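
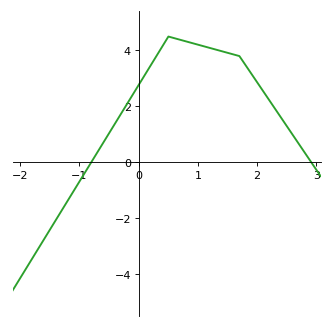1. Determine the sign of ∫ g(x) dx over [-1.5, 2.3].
positive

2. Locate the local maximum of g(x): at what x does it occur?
0.5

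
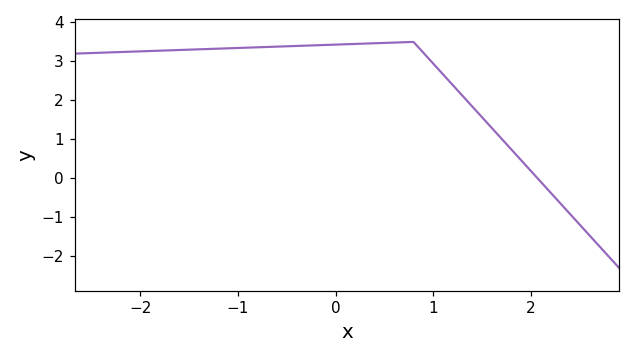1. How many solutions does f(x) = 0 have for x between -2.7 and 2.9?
1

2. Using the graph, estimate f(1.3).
2.13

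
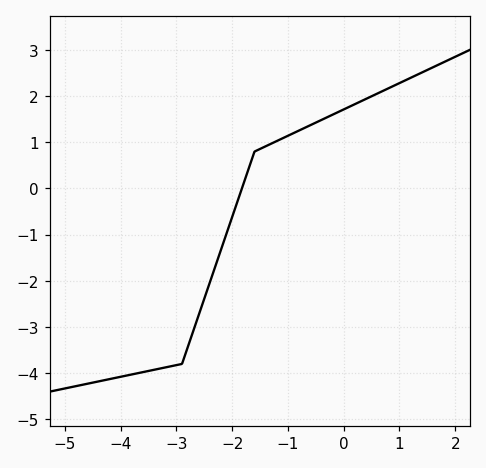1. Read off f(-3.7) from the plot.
-4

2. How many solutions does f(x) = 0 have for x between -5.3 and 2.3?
1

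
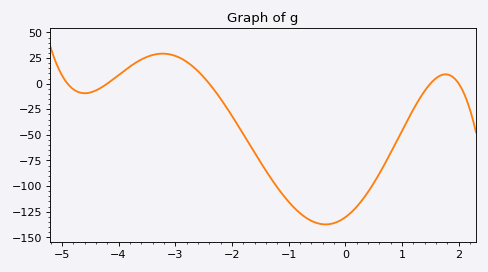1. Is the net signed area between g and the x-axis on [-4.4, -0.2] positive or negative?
negative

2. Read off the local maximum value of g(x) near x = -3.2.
30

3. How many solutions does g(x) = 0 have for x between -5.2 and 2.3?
5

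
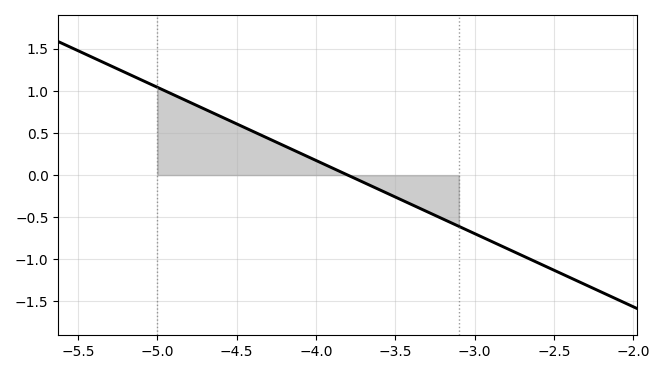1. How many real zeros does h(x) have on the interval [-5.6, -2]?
1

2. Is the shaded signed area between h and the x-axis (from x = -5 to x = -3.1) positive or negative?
positive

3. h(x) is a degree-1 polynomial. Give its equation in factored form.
y = -0.87(x + 3.8)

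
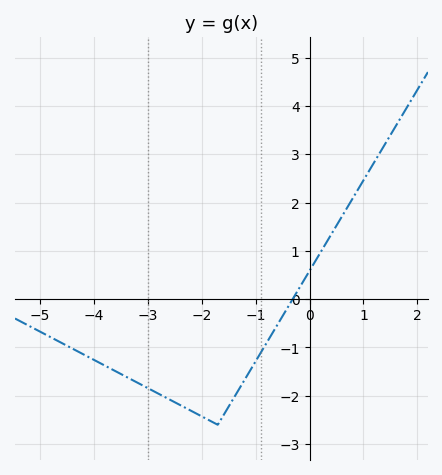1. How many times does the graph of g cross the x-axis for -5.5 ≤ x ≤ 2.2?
1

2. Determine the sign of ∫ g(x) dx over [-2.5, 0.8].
negative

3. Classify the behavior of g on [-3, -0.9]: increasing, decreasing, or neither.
neither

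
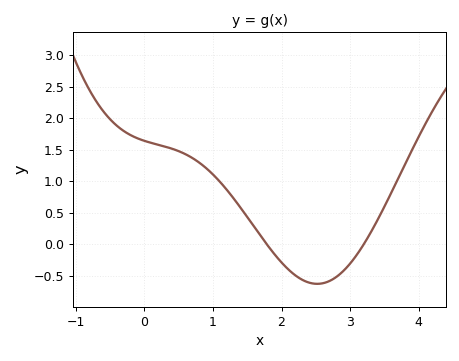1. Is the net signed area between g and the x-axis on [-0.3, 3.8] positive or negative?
positive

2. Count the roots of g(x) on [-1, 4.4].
2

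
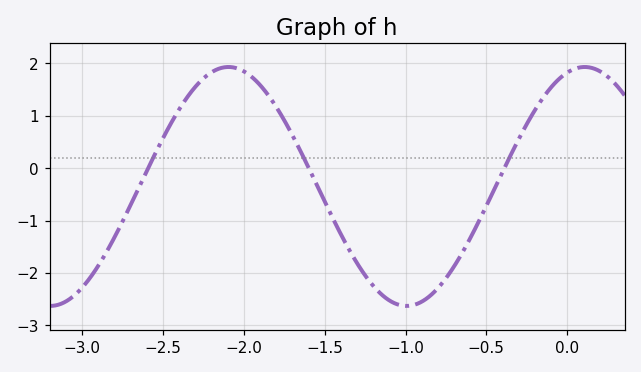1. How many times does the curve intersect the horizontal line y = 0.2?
3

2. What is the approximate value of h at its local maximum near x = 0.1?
1.9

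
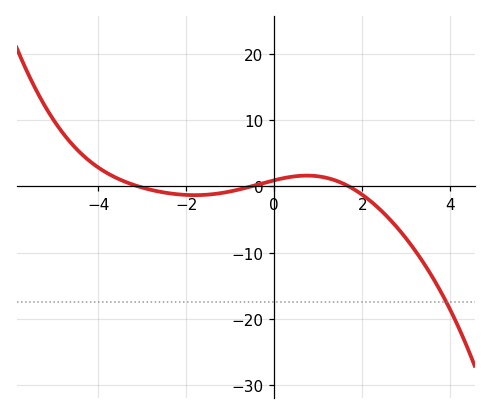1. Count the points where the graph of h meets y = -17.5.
1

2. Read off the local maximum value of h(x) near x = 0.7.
1.63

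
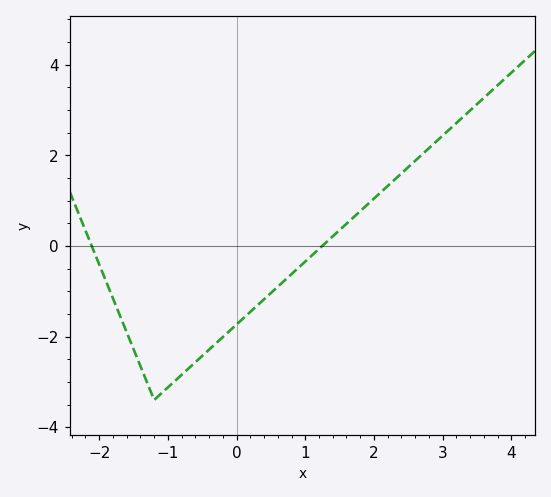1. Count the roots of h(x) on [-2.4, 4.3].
2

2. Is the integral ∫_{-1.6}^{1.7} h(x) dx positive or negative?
negative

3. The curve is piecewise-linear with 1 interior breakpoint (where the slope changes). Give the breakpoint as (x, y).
(-1.2, -3.4)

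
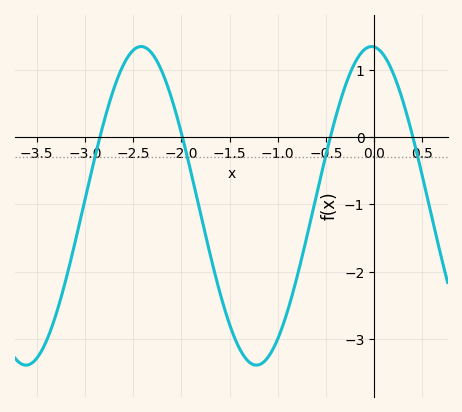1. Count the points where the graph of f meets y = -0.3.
4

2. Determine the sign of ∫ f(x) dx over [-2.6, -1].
negative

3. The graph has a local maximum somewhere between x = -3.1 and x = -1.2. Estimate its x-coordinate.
-2.4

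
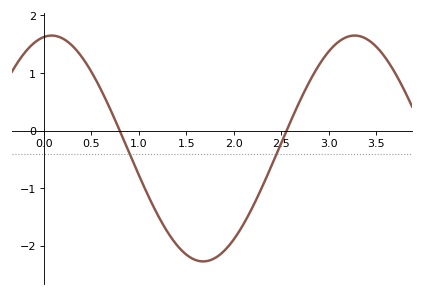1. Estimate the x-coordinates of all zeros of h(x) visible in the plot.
0.8, 2.6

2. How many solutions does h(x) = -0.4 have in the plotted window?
2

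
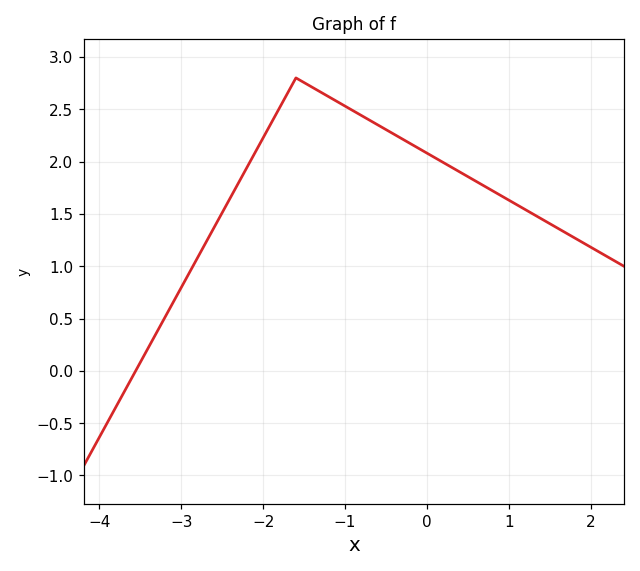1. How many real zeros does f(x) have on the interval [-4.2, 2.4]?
1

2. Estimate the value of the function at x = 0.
2.08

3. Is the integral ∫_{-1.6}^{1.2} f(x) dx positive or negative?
positive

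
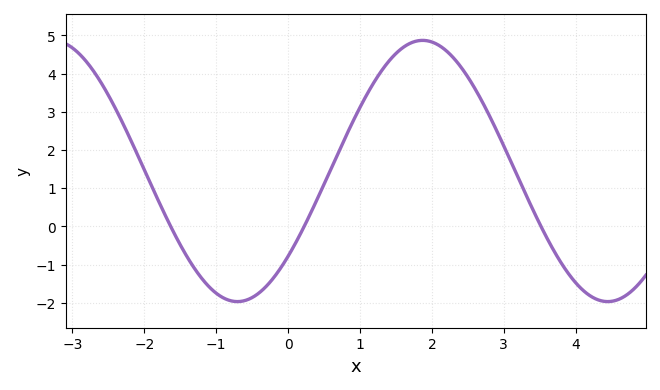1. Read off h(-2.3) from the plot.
2.71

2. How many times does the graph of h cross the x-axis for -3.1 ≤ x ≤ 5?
3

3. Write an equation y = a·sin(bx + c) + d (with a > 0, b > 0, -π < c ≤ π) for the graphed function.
y = 3.42sin(1.22x - 0.712) + 1.45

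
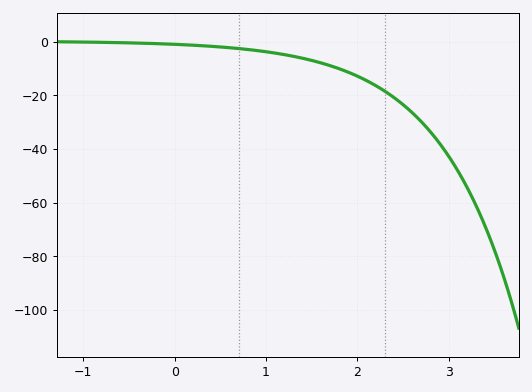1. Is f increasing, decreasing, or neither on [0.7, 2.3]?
decreasing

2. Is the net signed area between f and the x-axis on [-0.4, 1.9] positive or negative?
negative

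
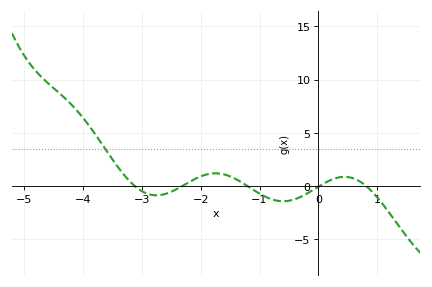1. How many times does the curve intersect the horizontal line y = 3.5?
1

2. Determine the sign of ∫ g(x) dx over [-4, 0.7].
positive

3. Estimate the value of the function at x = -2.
1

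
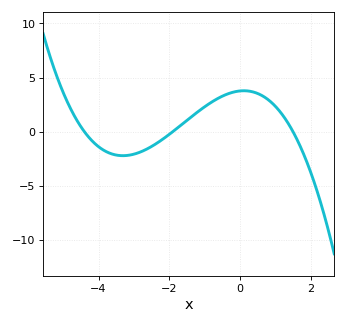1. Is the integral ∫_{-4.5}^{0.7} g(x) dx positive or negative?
positive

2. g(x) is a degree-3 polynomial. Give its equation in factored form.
y = -0.3(x + 4.4)(x + 1.9)(x - 1.5)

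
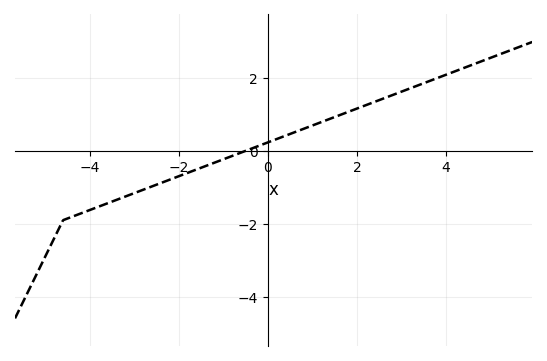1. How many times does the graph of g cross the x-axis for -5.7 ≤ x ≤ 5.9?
1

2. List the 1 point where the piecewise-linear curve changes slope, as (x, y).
(-4.6, -1.9)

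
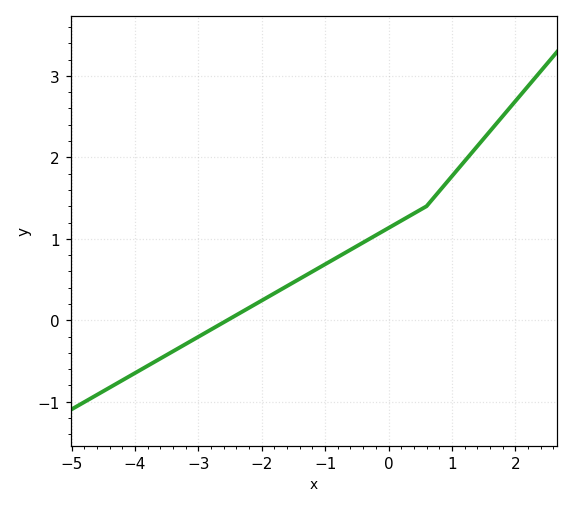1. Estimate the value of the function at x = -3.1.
-0.2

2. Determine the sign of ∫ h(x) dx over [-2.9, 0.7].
positive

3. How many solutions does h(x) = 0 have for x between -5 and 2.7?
1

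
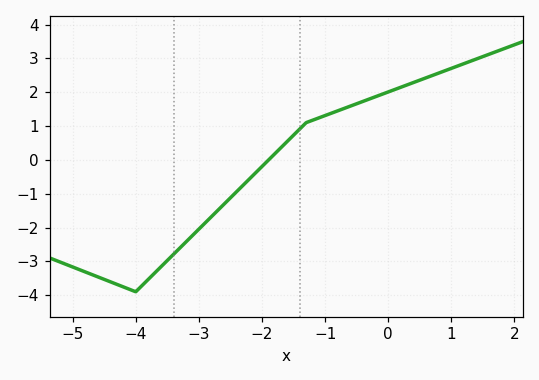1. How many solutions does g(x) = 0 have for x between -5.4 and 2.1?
1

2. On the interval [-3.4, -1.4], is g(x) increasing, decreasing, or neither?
increasing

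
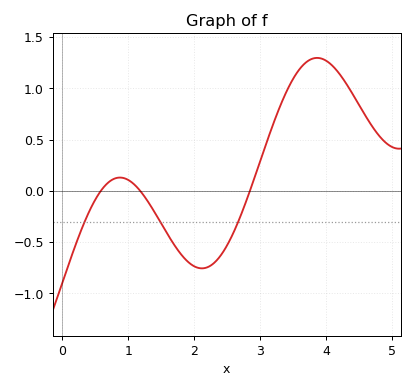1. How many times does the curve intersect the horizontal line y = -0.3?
3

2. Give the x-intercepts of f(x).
0.6, 1.2, 2.8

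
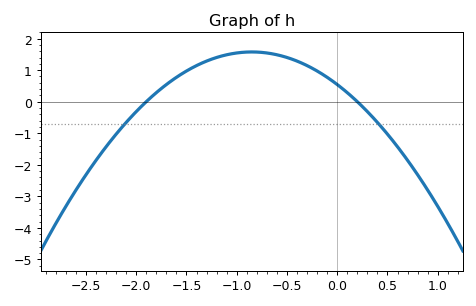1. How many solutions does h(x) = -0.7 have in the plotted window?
2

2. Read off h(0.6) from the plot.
-1.43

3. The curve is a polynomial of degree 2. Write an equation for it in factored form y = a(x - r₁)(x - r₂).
y = -1.43(x + 1.9)(x - 0.2)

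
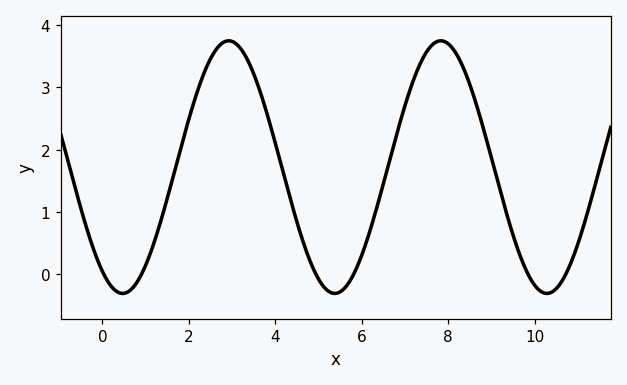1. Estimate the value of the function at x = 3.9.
2.36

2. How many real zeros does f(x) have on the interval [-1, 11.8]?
6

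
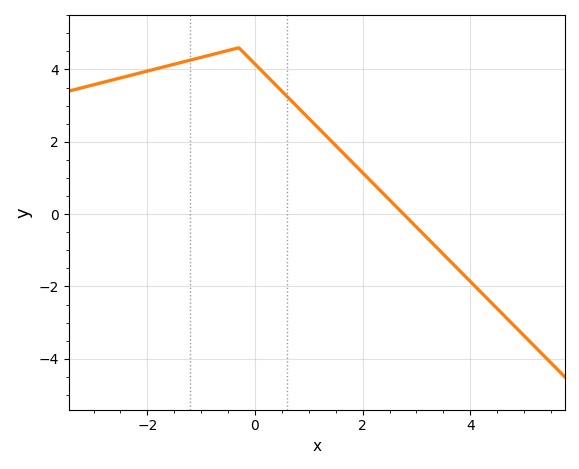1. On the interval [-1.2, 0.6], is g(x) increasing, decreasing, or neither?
neither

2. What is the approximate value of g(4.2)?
-2.2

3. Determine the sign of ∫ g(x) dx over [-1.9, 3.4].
positive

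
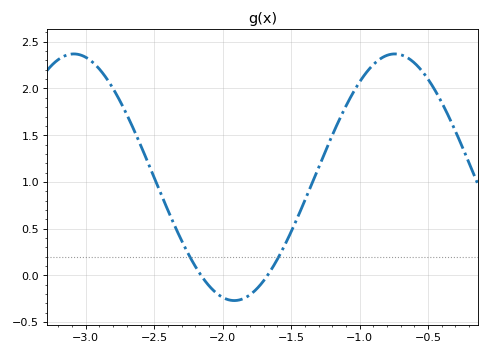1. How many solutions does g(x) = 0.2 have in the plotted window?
2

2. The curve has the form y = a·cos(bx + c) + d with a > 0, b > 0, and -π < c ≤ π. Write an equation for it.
y = 1.32cos(2.7x + 2) + 1.05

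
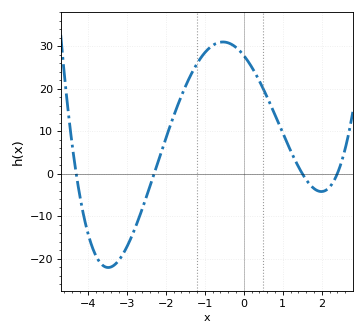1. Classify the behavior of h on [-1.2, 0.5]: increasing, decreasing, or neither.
neither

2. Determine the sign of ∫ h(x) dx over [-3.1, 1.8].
positive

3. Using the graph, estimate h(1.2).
5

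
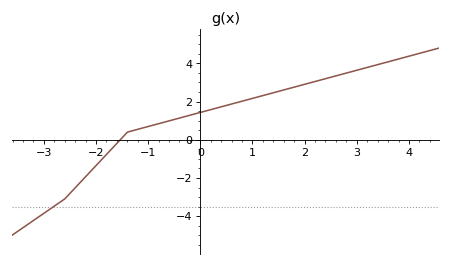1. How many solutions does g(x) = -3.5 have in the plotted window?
1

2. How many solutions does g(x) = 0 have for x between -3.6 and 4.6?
1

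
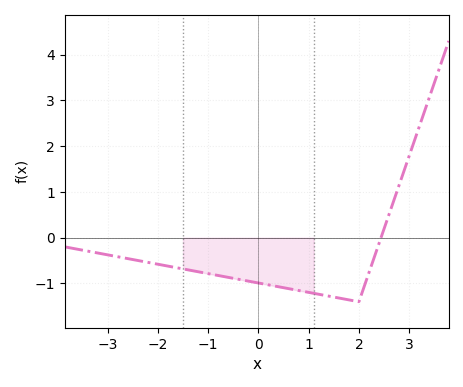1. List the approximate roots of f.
2.44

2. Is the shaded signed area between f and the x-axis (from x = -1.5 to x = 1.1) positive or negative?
negative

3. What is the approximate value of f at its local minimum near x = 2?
-1.4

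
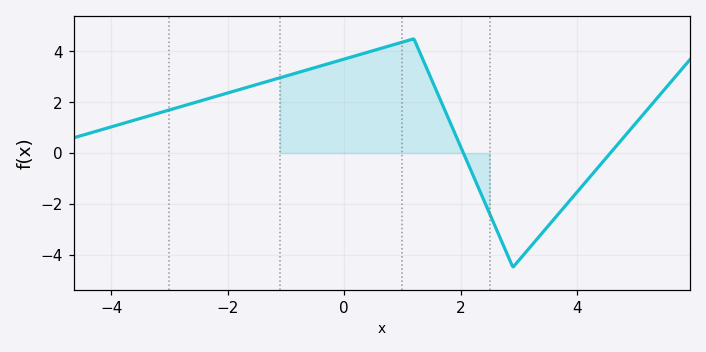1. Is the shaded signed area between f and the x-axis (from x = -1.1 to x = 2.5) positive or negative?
positive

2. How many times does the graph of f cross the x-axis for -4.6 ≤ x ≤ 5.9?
2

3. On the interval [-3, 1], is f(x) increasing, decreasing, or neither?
increasing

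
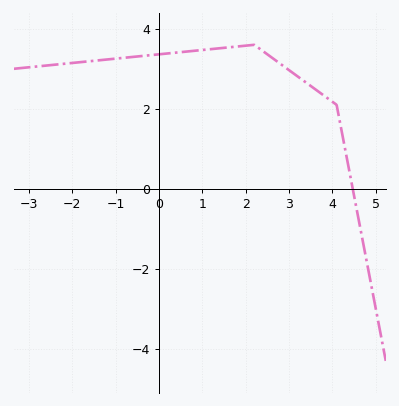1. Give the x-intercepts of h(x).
4.47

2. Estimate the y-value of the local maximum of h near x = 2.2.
3.6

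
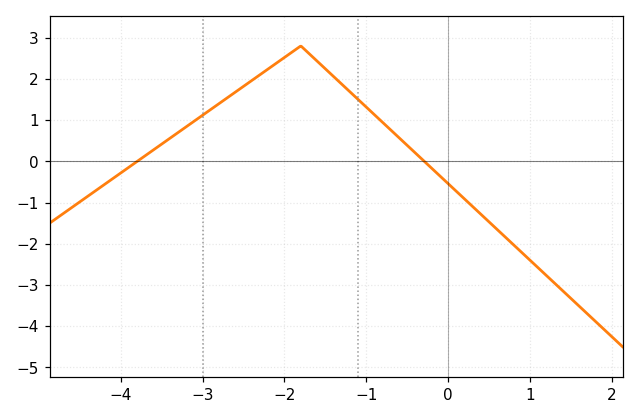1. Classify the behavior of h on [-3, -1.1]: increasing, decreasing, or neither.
neither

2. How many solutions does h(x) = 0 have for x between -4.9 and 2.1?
2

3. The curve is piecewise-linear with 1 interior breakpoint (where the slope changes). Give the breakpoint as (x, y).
(-1.8, 2.8)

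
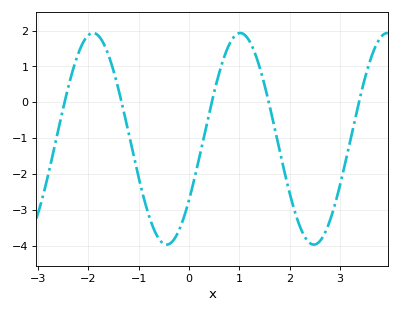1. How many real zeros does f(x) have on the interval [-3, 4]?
5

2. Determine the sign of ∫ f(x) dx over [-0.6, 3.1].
negative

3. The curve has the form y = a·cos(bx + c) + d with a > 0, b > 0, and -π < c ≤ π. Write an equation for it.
y = 2.95cos(2.1x - 2.2) - 1.02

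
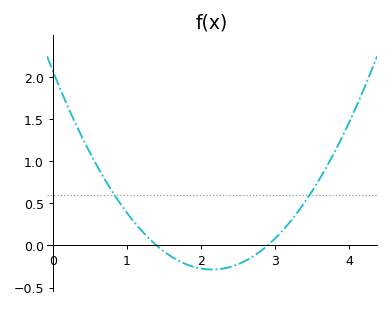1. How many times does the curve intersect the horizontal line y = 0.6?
2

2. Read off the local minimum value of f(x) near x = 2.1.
-0.287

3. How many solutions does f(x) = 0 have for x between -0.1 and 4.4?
2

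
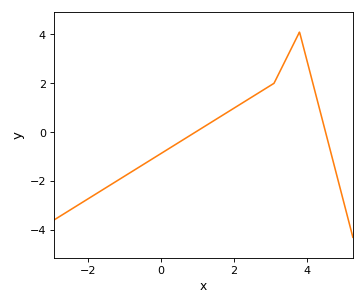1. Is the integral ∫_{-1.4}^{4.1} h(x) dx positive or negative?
positive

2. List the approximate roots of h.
0.94, 4.51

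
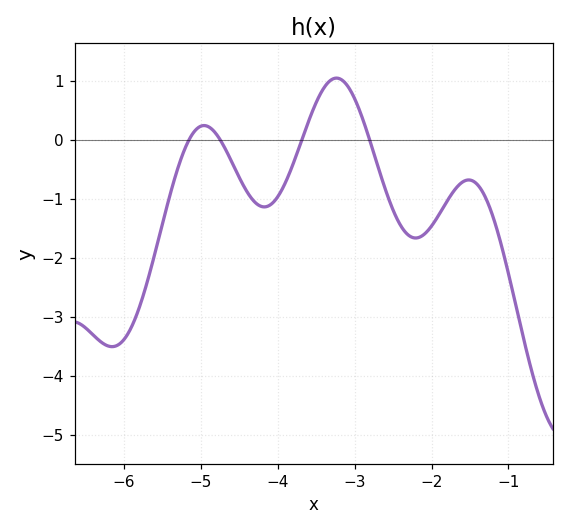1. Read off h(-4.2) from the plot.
-1.1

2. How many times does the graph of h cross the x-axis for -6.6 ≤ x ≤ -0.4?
4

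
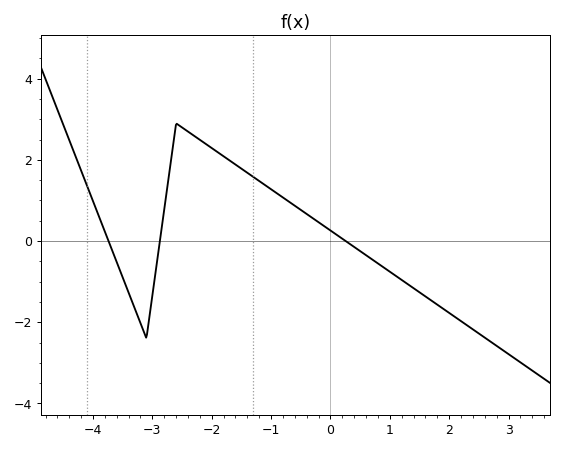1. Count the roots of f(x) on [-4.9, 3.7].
3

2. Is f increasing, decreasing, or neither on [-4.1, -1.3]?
neither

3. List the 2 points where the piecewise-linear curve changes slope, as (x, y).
(-3.1, -2.4); (-2.6, 2.9)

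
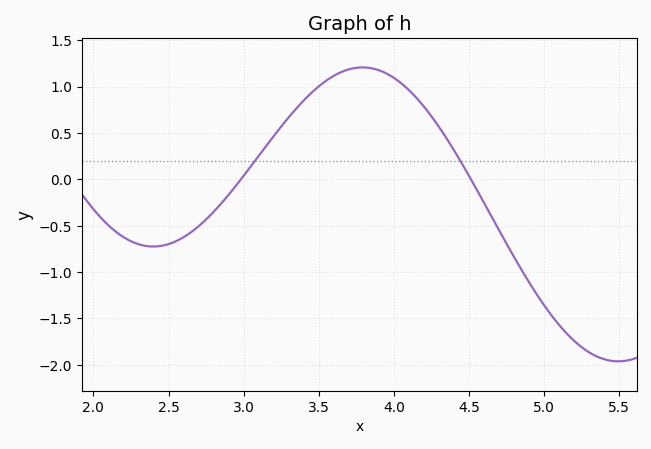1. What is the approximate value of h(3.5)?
1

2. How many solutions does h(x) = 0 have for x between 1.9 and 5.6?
2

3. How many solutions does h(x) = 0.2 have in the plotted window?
2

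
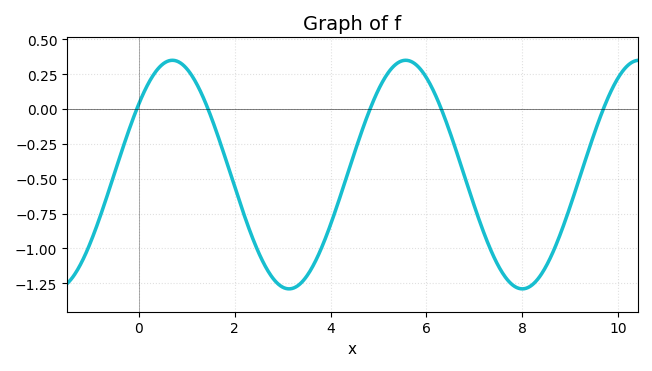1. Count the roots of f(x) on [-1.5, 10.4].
5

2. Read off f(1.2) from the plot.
0.18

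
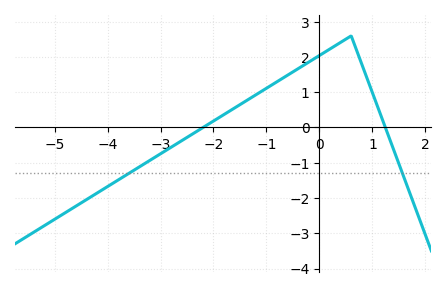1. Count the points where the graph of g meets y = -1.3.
2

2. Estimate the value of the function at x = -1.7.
0.5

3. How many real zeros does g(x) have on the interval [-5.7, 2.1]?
2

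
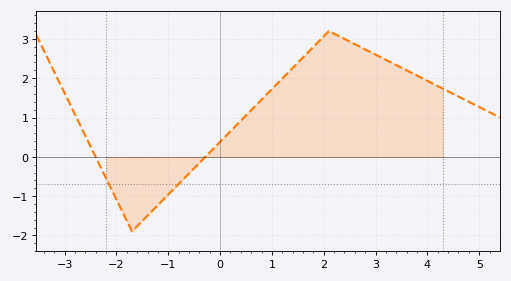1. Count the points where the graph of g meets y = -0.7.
2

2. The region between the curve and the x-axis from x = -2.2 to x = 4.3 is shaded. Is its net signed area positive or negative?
positive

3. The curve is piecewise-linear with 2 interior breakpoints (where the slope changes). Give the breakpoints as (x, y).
(-1.7, -1.9); (2.1, 3.2)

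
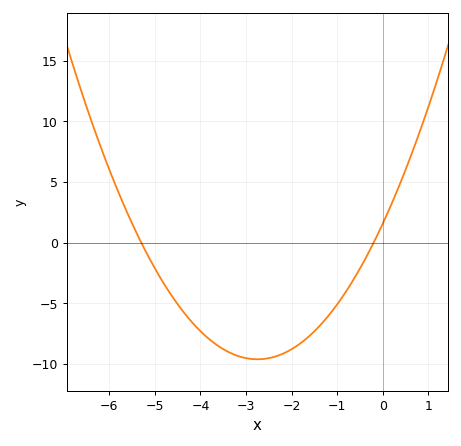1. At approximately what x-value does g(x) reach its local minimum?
-2.75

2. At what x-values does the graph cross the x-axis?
-5.3, -0.2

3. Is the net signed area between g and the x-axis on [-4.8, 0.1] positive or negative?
negative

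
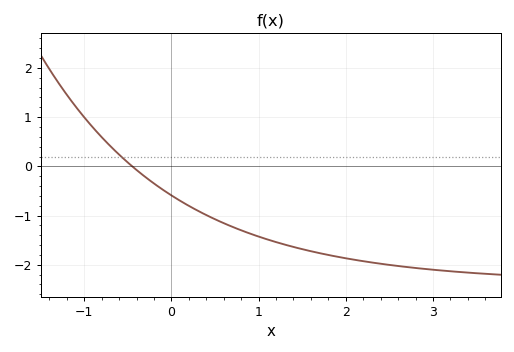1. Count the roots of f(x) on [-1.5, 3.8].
1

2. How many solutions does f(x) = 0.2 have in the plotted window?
1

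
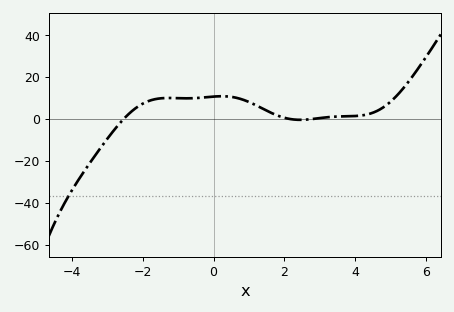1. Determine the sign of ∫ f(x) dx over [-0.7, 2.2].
positive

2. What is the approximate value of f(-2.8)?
-4.87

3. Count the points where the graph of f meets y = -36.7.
1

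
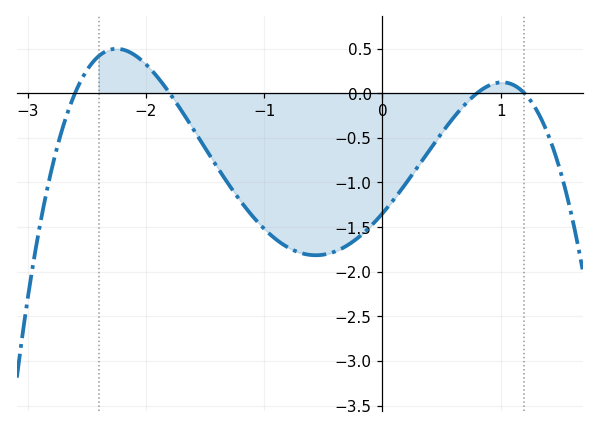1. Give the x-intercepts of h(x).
-2.6, -1.8, 0.8, 1.2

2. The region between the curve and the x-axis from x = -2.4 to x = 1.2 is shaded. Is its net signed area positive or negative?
negative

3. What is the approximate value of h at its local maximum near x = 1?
0.1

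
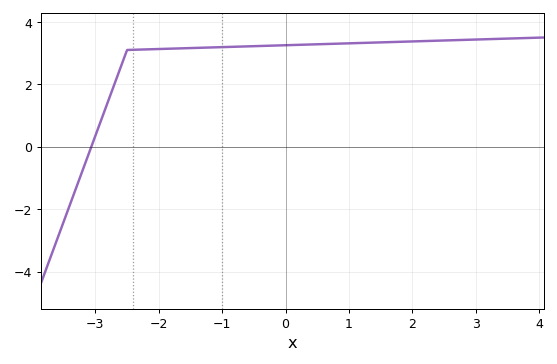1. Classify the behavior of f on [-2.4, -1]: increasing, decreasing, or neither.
increasing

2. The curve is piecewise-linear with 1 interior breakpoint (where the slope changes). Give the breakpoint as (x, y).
(-2.5, 3.1)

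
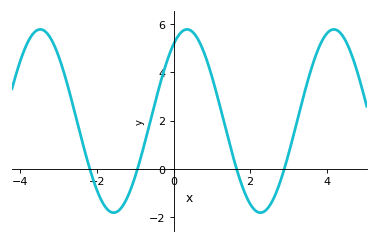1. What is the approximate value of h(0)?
5.16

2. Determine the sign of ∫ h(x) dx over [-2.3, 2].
positive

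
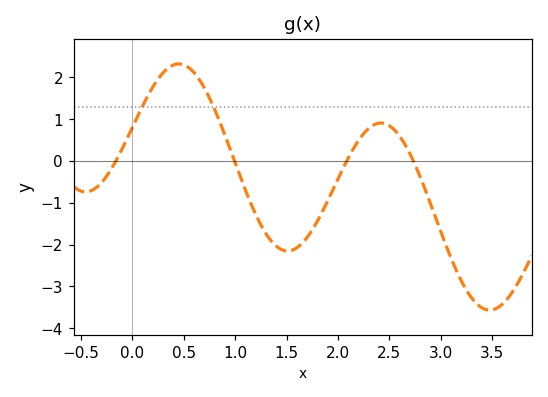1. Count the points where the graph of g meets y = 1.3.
2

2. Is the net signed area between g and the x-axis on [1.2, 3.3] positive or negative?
negative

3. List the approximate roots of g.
-0.158, 0.994, 2.09, 2.73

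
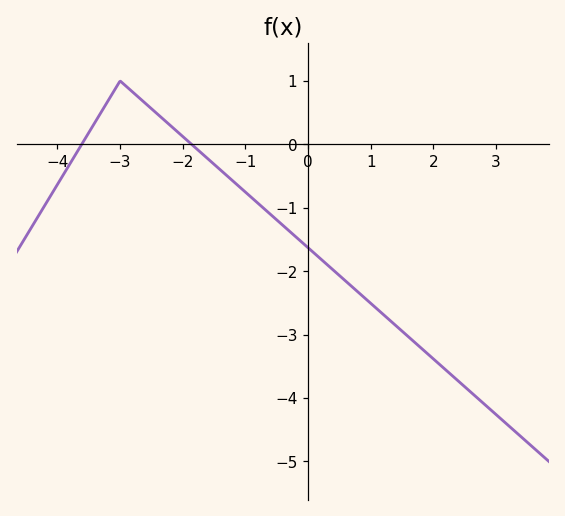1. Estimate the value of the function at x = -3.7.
-0.144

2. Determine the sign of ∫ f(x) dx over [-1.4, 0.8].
negative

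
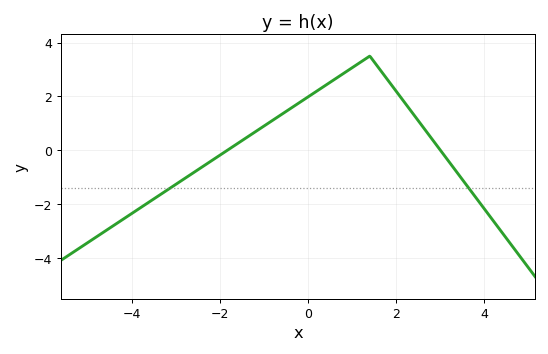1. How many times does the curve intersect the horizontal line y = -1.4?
2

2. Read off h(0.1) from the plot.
2.09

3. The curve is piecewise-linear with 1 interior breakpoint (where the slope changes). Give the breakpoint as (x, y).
(1.4, 3.5)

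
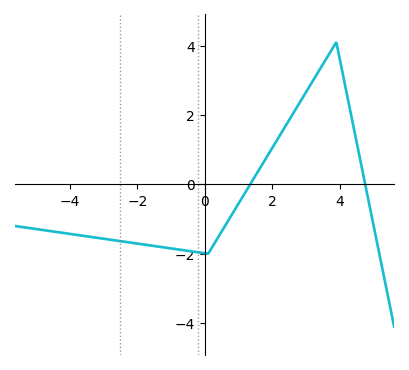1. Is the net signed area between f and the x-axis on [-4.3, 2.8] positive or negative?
negative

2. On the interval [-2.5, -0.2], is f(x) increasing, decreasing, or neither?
decreasing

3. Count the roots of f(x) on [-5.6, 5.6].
2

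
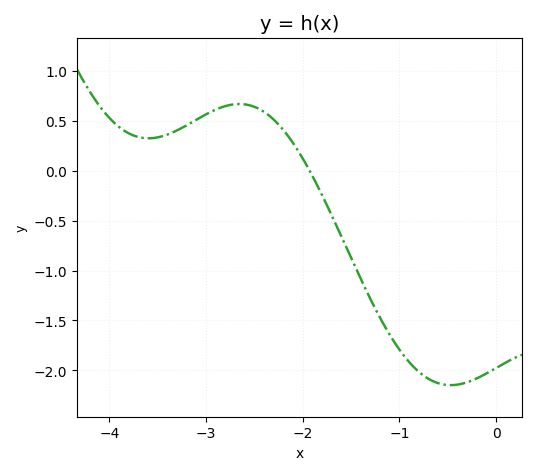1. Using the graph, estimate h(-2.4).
0.587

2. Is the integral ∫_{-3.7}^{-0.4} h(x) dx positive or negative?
negative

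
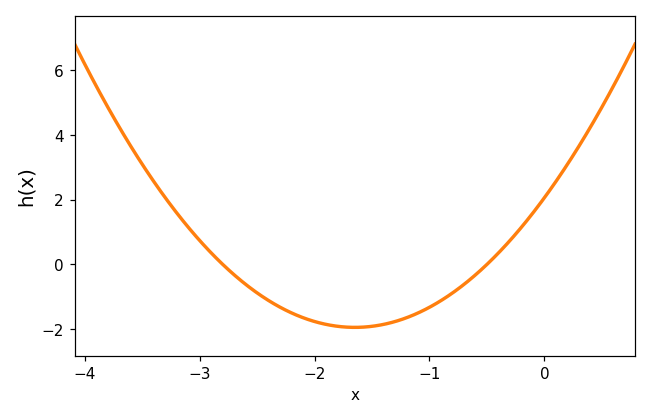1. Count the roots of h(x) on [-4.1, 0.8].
2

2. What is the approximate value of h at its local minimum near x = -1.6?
-1.94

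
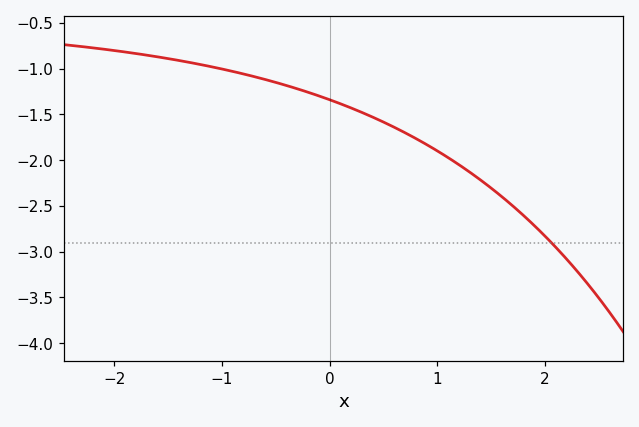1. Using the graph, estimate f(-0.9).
-1.05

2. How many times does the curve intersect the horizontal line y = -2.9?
1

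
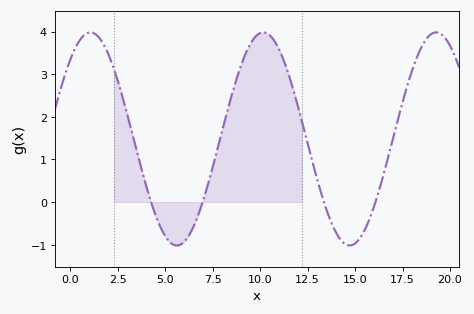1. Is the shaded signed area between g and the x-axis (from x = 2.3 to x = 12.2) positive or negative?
positive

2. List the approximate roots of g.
4.5, 7, 13.5, 16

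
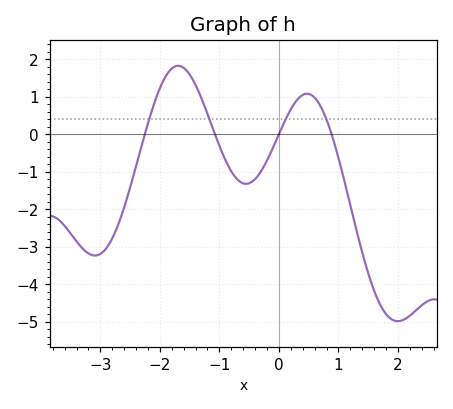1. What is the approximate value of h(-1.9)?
1.55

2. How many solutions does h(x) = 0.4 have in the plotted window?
4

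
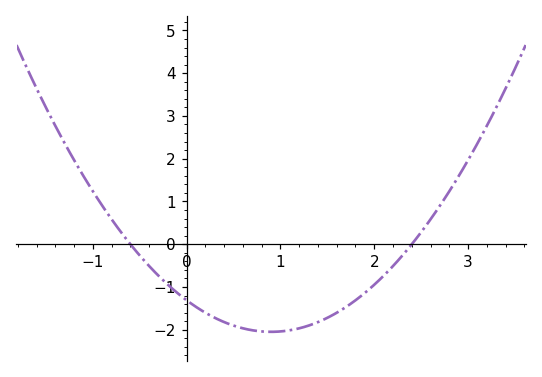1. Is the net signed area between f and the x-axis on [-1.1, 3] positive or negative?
negative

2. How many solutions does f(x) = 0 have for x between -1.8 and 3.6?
2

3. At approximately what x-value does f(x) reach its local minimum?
0.9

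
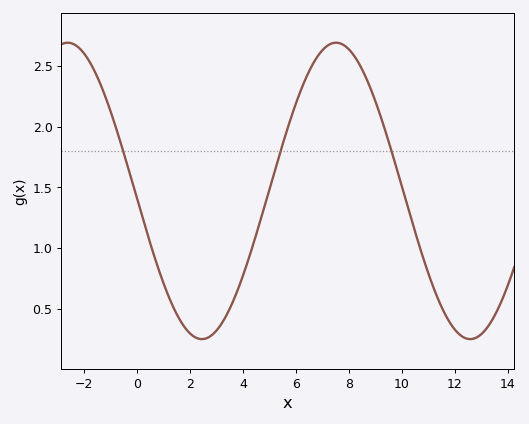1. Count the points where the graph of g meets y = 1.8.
3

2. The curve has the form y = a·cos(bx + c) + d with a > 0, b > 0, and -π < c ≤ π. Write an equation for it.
y = 1.22cos(0.62x + 1.62) + 1.47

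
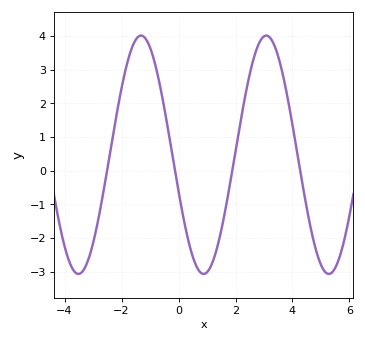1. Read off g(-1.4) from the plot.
3.98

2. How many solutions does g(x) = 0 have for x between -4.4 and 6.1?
4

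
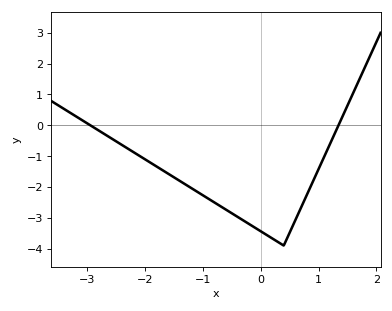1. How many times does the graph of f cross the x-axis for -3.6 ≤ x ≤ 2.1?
2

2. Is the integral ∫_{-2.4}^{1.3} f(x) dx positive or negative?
negative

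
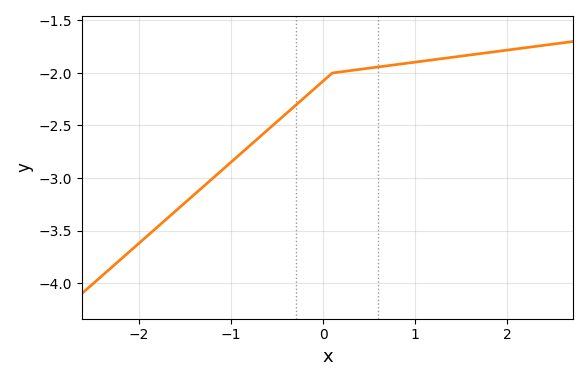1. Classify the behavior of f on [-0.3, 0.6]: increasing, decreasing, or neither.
increasing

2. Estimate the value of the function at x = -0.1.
-2.15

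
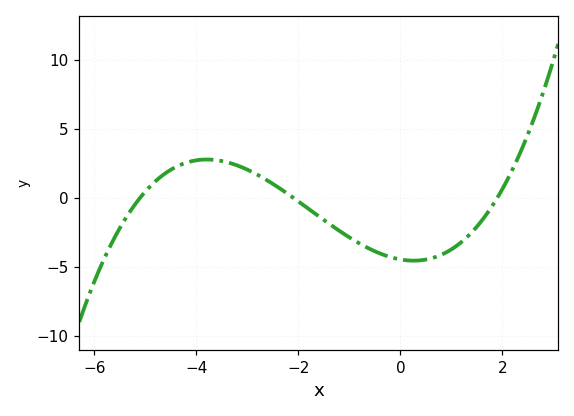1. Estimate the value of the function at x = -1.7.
-1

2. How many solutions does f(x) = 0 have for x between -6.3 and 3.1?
3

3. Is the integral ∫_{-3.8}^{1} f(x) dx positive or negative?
negative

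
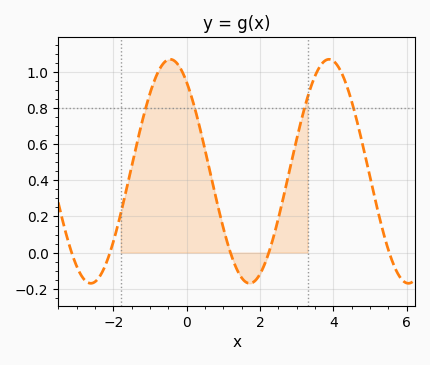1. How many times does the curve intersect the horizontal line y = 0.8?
4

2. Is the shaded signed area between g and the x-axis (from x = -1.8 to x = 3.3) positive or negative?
positive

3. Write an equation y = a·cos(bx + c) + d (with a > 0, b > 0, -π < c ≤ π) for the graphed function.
y = 0.62cos(1.4x + 0.65) + 0.45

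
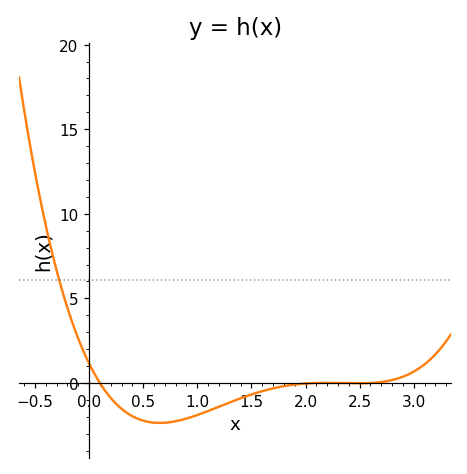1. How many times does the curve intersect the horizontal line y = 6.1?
1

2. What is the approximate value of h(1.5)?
-0.5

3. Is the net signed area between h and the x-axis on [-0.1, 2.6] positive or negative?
negative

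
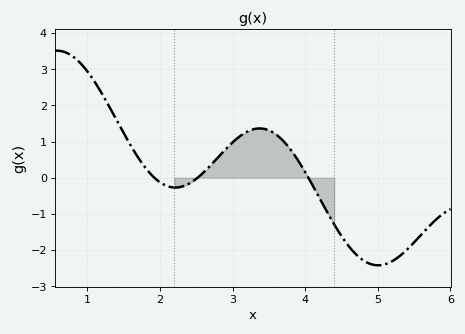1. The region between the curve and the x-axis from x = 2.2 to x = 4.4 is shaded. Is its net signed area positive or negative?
positive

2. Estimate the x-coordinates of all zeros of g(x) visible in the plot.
1.9, 2.5, 4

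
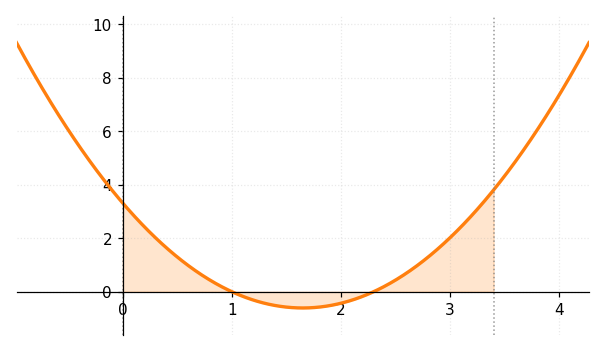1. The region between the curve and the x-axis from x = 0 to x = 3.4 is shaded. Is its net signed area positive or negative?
positive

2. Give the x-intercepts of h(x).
1, 2.3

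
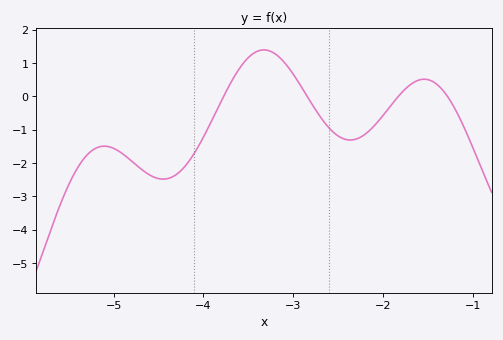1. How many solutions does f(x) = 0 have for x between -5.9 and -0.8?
4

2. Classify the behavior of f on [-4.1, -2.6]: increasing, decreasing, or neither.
neither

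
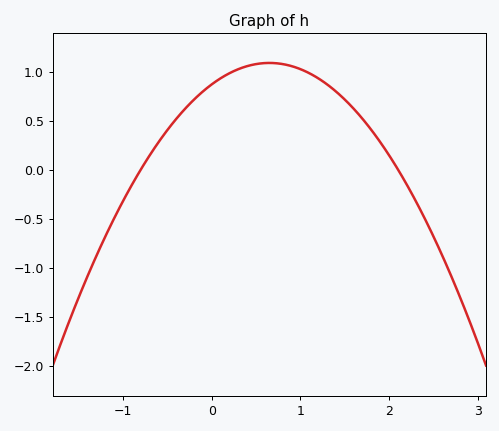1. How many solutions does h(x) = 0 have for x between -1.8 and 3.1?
2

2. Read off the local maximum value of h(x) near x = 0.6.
1.09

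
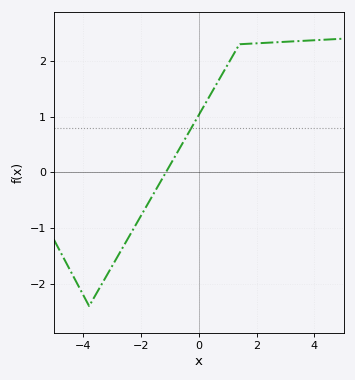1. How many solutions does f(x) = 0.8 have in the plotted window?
1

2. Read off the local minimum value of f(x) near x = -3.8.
-2.4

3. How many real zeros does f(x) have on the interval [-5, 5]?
1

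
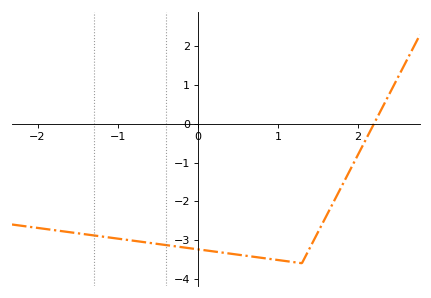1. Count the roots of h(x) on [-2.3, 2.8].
1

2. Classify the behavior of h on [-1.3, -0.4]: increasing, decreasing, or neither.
decreasing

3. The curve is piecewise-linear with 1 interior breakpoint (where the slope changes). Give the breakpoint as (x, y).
(1.3, -3.6)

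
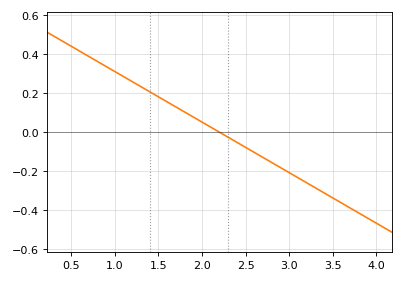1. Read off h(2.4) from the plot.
-0.052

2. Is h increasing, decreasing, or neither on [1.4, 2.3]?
decreasing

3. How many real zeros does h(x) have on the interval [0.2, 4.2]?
1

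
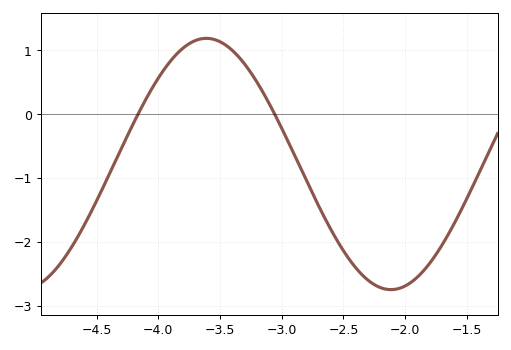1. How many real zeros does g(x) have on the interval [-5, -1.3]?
2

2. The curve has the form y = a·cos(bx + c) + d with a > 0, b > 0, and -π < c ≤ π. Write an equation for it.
y = 1.97cos(2.1x + 1.3) - 0.78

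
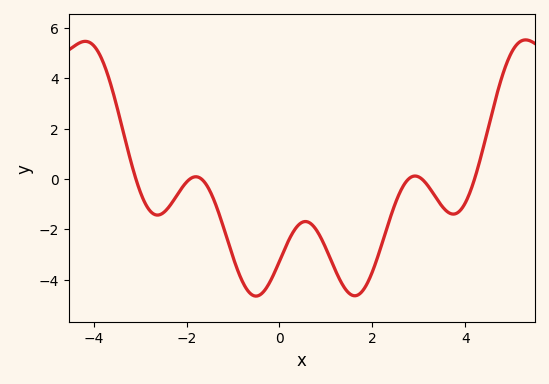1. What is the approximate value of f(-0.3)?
-4.4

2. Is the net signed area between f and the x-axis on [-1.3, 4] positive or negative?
negative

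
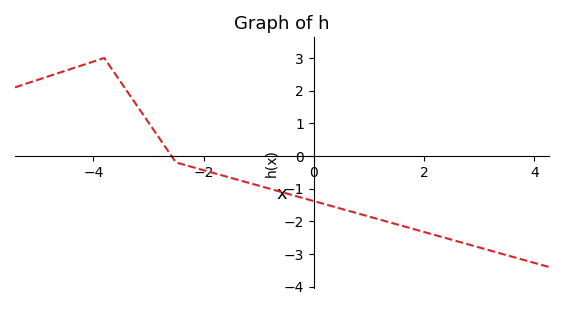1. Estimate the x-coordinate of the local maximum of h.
-3.8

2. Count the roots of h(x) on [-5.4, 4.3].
1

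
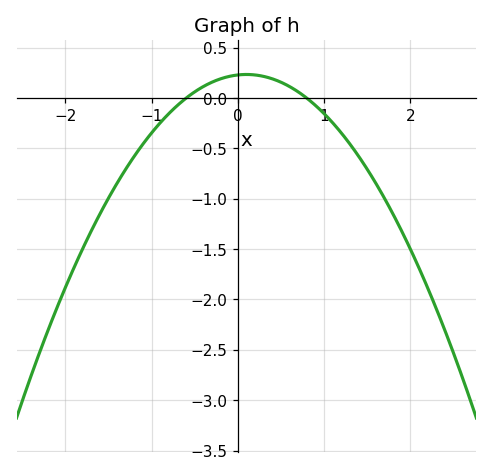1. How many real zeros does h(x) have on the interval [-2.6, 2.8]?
2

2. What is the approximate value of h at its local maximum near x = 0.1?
0.25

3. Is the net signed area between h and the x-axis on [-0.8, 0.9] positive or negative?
positive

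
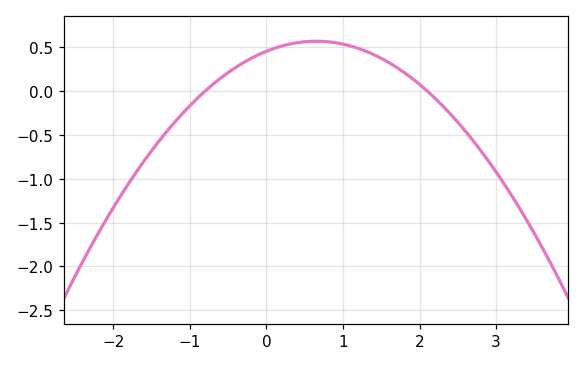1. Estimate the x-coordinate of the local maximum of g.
0.6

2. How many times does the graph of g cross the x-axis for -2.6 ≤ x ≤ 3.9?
2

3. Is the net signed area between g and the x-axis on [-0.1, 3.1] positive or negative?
positive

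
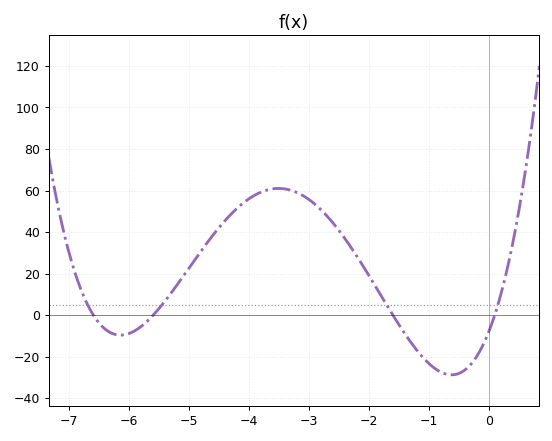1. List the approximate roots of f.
-6.6, -5.6, -1.6, 0.1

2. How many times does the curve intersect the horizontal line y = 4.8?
4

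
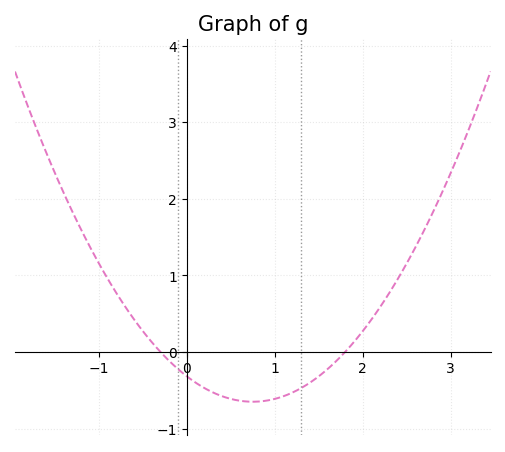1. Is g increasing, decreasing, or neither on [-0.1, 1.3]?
neither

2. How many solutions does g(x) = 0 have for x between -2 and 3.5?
2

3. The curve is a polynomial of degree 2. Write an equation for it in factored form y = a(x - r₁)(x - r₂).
y = 0.59(x + 0.3)(x - 1.8)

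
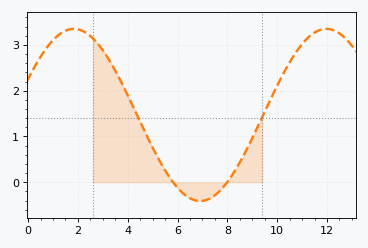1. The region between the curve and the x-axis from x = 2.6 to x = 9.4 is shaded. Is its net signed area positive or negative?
positive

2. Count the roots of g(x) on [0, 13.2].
2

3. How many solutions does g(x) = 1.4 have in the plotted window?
2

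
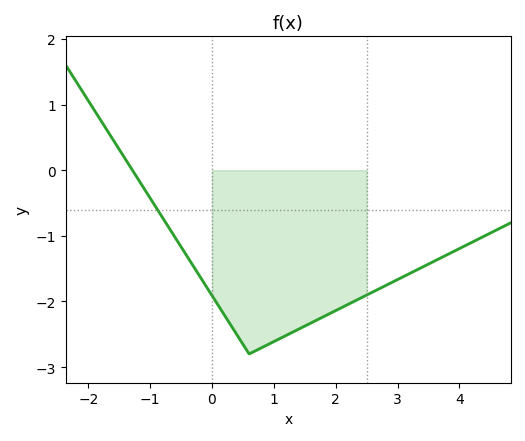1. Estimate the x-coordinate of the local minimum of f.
0.6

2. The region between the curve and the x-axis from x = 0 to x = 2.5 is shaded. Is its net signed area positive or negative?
negative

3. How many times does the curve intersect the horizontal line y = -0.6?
1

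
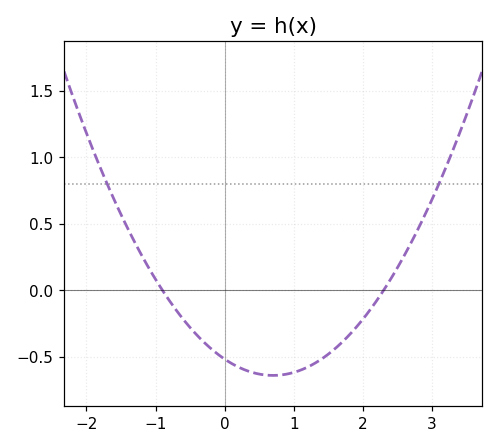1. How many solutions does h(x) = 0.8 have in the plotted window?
2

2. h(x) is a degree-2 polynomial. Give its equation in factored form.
y = 0.25(x + 0.9)(x - 2.3)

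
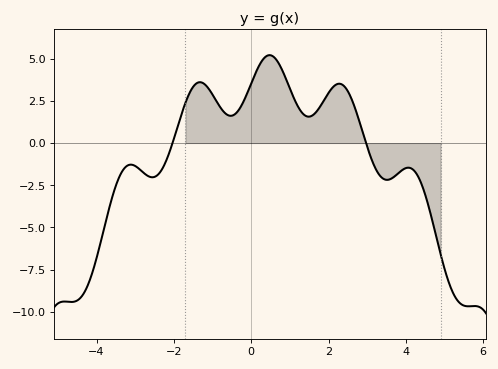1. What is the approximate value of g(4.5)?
-3.05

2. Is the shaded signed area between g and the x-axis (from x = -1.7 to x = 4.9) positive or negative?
positive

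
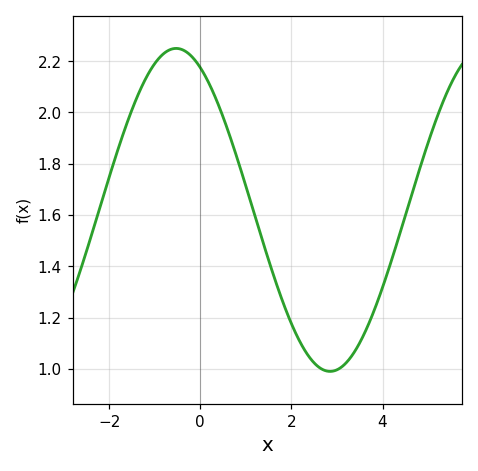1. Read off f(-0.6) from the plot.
2.24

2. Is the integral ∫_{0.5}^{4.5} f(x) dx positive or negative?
positive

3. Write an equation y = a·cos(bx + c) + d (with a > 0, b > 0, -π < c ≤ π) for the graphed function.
y = 0.63cos(0.93x + 0.49) + 1.62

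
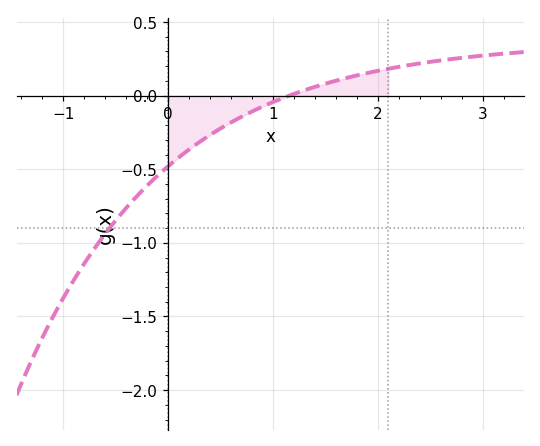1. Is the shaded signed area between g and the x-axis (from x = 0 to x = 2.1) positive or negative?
negative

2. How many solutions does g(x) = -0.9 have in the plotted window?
1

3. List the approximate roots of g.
1.16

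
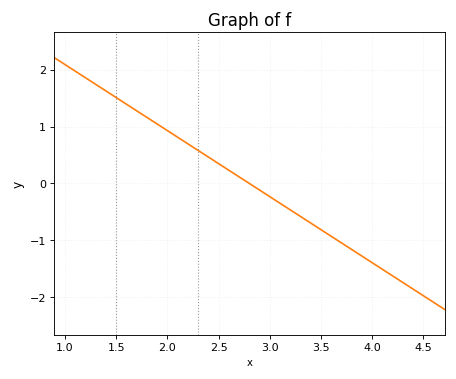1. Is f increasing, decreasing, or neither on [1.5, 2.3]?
decreasing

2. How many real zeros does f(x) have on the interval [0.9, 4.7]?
1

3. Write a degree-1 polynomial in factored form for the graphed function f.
y = -1.16(x - 2.8)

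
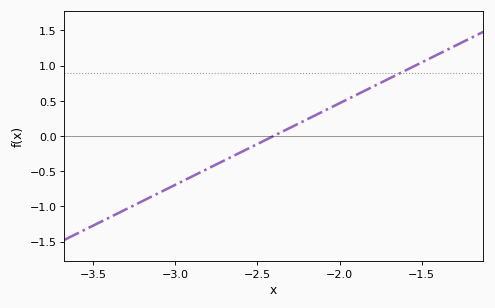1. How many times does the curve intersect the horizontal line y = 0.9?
1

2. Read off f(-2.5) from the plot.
-0.1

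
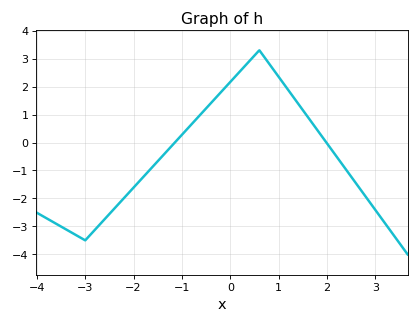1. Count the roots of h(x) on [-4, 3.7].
2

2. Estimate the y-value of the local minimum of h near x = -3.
-3.5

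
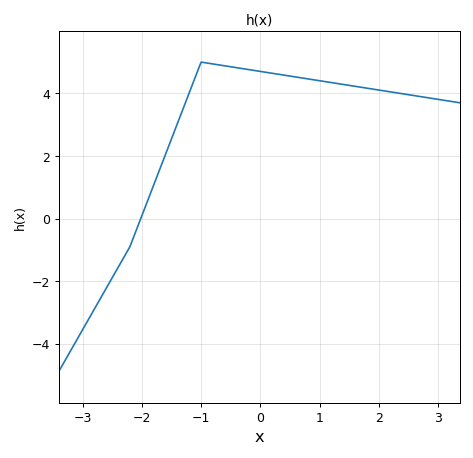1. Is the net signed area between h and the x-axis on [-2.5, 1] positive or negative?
positive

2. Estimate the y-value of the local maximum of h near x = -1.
5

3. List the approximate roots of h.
-2.02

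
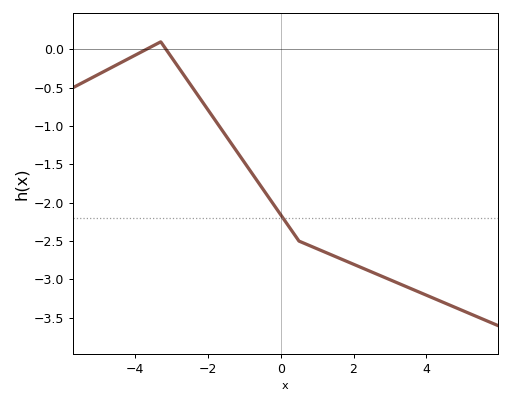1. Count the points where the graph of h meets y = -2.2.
1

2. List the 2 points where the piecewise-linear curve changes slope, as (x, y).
(-3.3, 0.1); (0.5, -2.5)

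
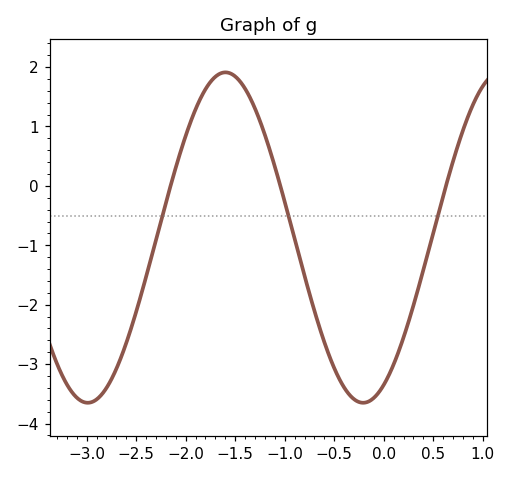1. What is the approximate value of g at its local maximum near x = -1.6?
1.91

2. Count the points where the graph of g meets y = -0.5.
3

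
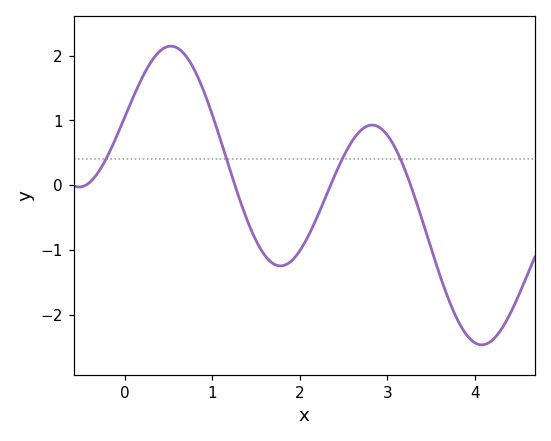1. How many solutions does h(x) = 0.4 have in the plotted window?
4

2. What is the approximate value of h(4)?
-2.44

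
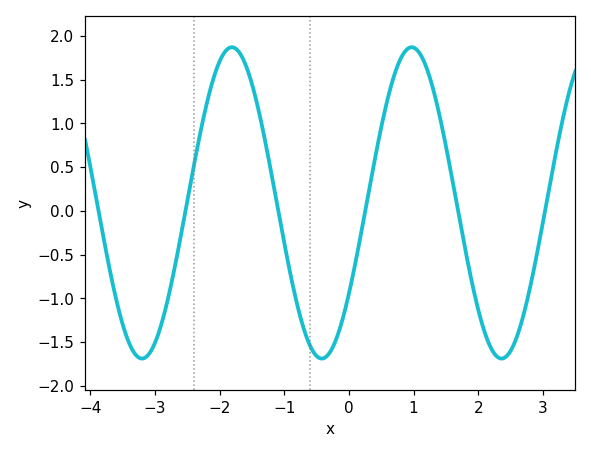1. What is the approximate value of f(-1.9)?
1.85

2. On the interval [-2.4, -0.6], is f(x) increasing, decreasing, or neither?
neither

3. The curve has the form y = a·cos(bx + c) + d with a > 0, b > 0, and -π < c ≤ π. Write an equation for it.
y = 1.78cos(2.3x - 2.2) + 0.09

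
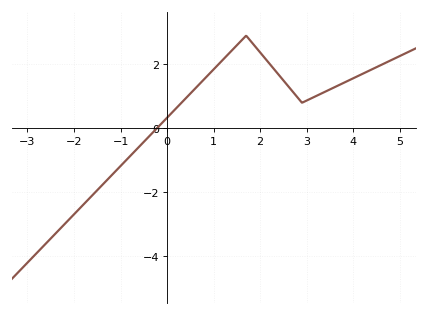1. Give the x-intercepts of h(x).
-0.2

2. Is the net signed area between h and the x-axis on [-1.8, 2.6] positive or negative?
positive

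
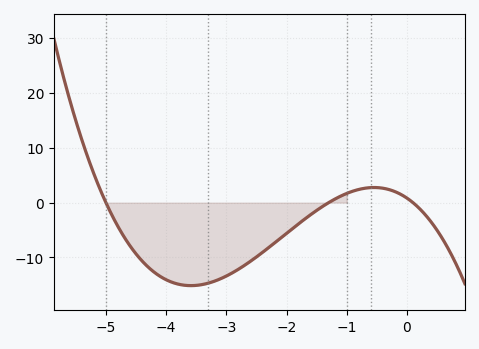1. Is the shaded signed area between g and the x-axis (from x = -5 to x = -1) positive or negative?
negative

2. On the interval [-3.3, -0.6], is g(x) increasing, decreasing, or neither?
increasing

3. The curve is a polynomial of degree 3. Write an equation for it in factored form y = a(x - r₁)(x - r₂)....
y = -1.27(x + 5)(x + 1.3)(x - 0.1)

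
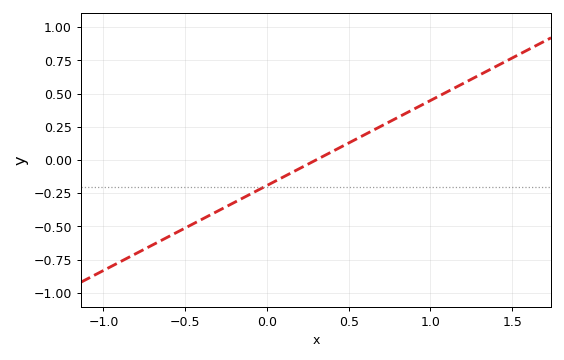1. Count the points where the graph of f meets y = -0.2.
1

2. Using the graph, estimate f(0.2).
-0.064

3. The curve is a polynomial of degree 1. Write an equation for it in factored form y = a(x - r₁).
y = 0.64(x - 0.3)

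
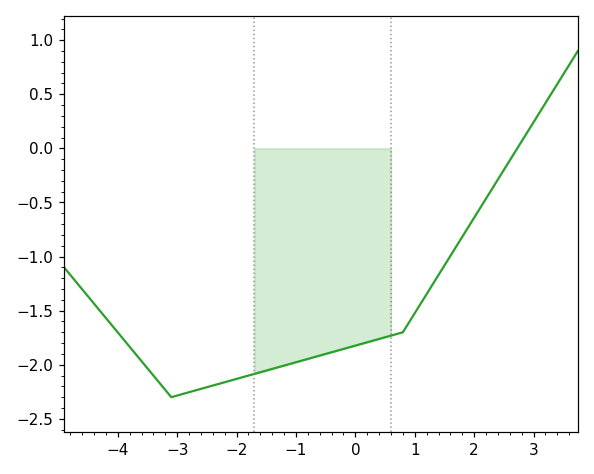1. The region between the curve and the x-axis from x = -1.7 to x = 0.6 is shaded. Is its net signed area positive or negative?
negative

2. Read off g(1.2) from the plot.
-1.35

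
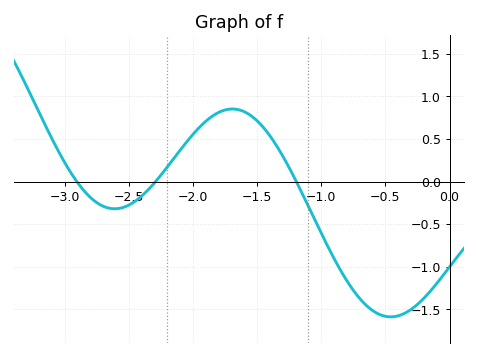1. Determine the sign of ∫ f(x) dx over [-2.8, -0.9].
positive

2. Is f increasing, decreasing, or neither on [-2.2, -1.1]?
neither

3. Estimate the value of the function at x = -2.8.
-0.2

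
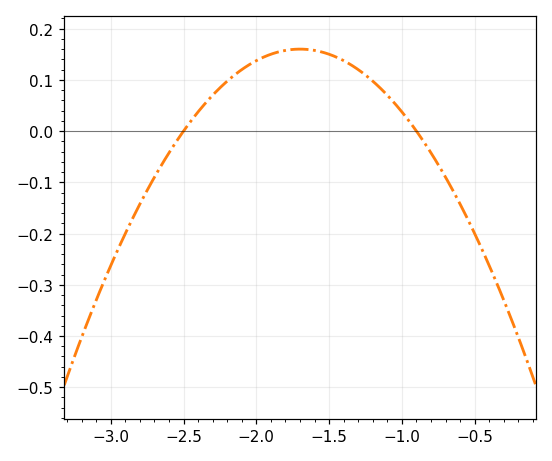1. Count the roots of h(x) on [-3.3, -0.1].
2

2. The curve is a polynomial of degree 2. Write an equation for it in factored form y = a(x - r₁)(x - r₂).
y = -0.25(x + 2.5)(x + 0.9)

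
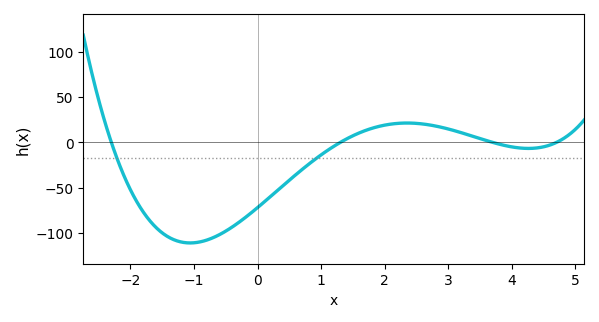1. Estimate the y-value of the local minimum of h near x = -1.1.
-110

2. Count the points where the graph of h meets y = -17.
2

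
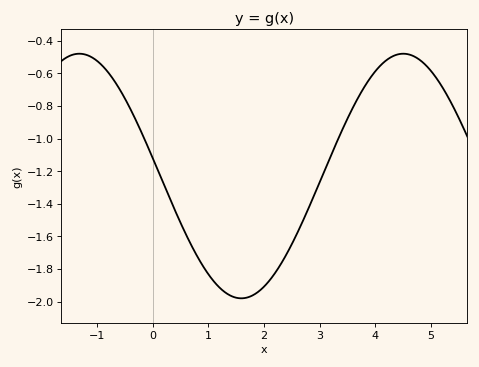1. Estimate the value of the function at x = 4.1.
-0.54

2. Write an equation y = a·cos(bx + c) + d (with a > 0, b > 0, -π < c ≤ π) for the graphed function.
y = 0.75cos(1.1x + 1.4) - 1.23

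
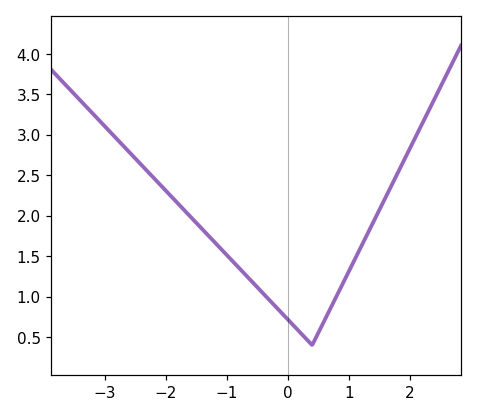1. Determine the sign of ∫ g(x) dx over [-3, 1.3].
positive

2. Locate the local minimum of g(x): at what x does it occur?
0.4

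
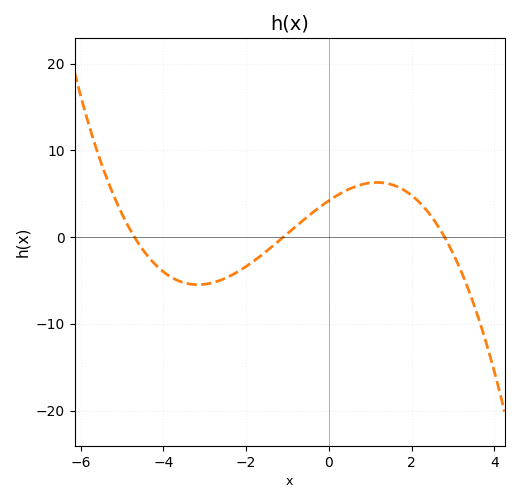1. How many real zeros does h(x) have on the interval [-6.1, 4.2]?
3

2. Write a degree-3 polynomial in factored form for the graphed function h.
y = -0.29(x + 4.7)(x + 1.1)(x - 2.8)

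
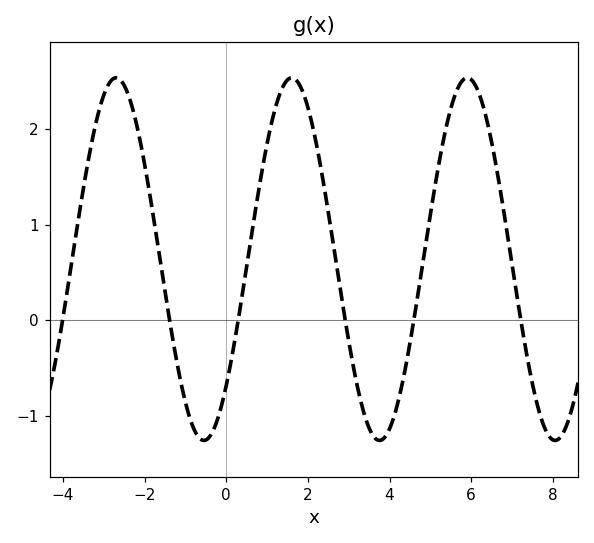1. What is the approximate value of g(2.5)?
1.13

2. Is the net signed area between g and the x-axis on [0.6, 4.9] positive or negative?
positive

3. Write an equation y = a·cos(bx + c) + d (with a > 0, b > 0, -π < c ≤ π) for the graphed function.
y = 1.9cos(1.46x - 2.34) + 0.64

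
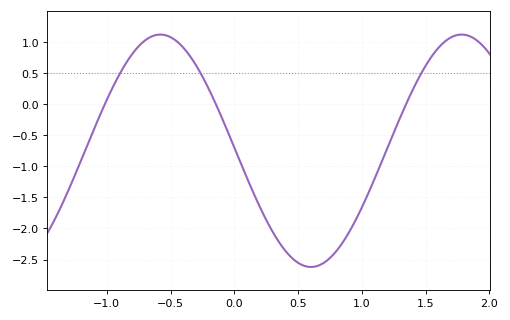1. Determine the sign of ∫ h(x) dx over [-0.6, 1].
negative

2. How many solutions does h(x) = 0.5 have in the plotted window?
3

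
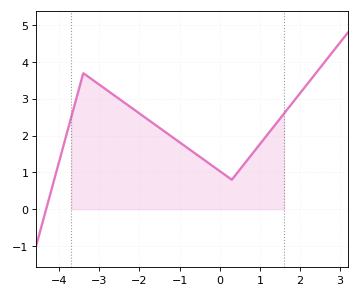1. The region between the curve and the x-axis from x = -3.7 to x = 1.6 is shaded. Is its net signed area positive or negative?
positive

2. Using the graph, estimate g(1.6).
2.6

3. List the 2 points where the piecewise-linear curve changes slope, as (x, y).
(-3.4, 3.7); (0.3, 0.8)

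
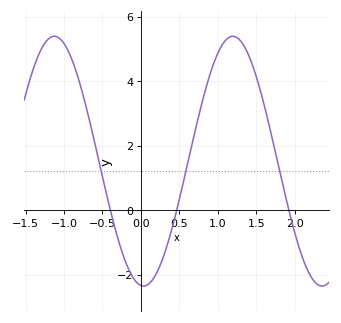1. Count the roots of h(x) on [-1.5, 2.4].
3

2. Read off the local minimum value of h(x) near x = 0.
-2.35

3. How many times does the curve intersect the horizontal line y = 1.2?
3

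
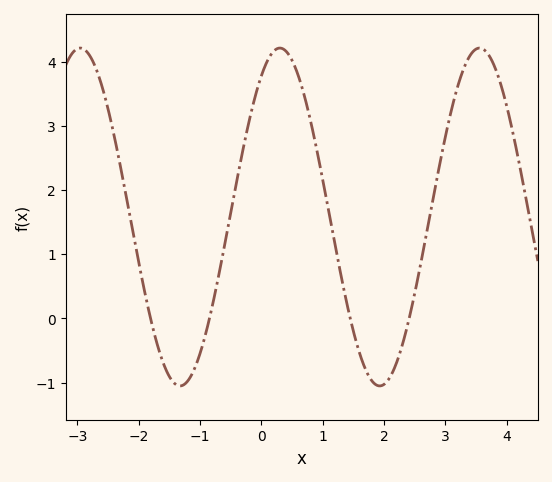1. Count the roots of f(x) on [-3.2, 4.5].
4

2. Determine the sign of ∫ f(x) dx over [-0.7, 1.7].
positive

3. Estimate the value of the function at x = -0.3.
2.63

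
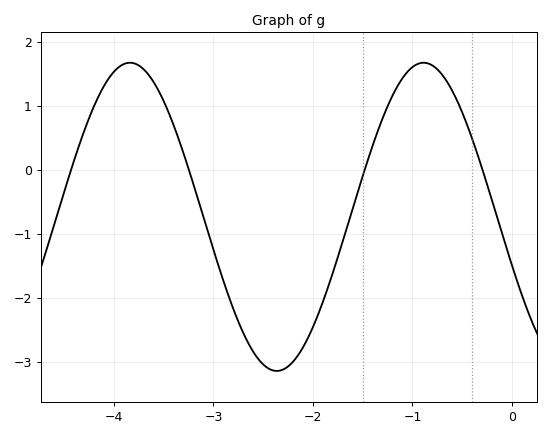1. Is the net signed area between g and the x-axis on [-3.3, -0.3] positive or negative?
negative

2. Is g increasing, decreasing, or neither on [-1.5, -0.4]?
neither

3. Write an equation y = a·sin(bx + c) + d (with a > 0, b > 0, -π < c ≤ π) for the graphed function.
y = 2.41sin(2.13x - 2.82) - 0.73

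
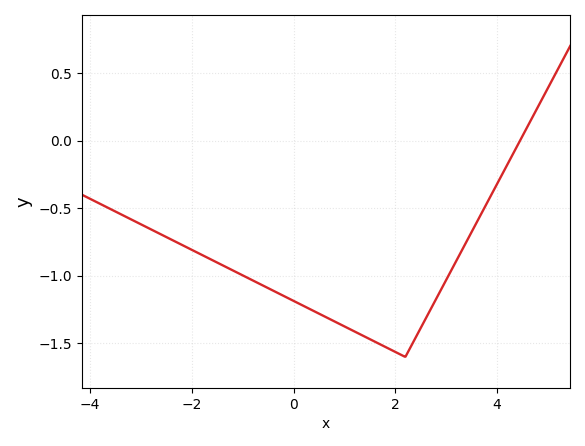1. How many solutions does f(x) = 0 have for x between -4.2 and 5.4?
1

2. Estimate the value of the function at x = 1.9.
-1.55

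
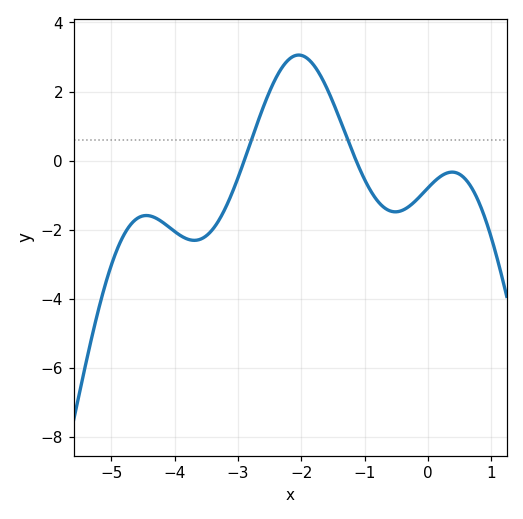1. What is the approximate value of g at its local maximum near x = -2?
3.06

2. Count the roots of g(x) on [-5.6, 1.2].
2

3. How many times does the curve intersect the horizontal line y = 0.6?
2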